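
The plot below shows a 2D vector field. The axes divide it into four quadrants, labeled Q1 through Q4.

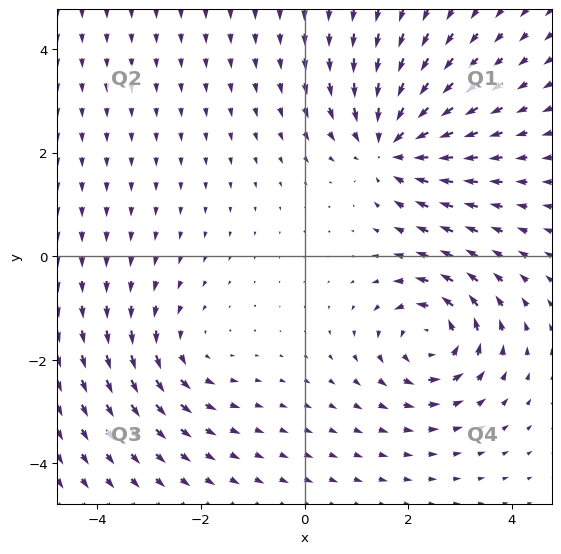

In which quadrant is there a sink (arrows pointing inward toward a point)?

Q1

The sink sits at approximately (1.7, 2.1), which lies in quadrant Q1. The divergence there is about -5, negative as expected for a sink.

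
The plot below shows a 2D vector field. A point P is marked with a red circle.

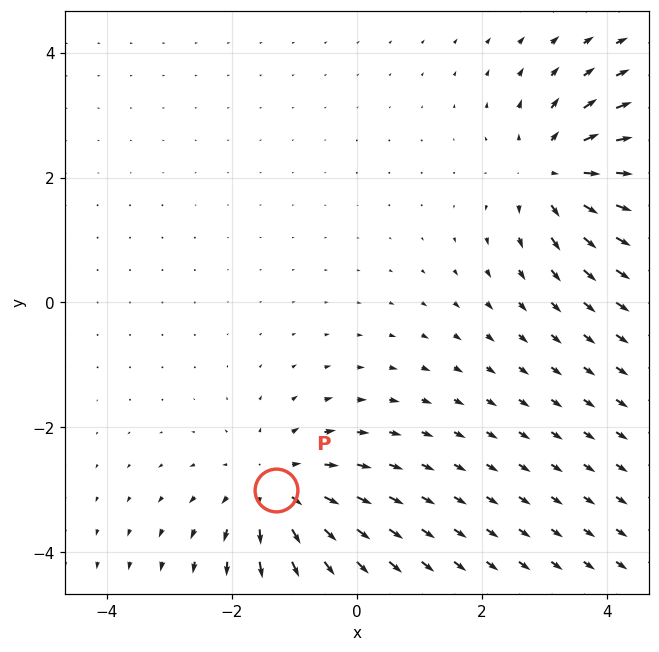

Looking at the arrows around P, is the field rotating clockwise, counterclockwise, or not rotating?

Near P at (-1.3, -3.0) the arrows show no circulation. The curl there is ≈0.

not rotating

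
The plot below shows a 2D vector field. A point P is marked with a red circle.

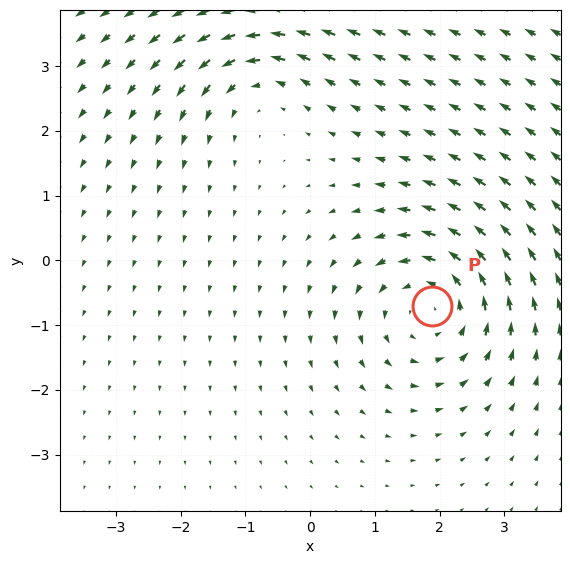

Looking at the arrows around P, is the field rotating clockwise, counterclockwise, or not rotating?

Near P at (1.9, -0.7) the arrows circulate counterclockwise. The curl (z-component) there is about +4; positive curl means counterclockwise rotation.

counterclockwise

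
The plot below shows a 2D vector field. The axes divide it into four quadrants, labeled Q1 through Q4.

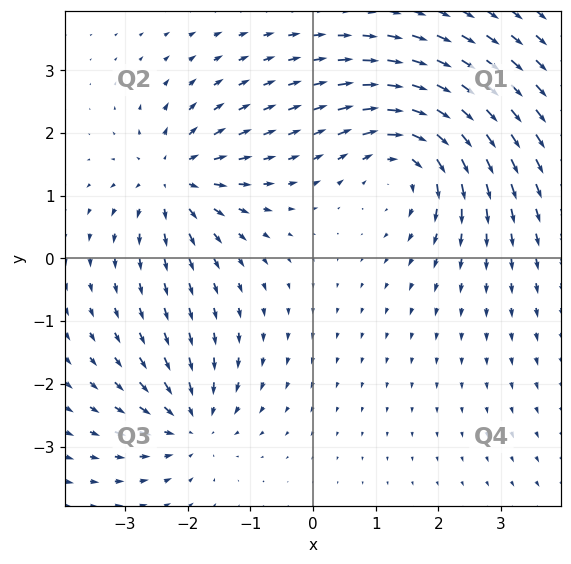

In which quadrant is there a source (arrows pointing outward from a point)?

The source sits at approximately (-2.2, 1.3), which lies in quadrant Q2. The divergence there is about +5, positive as expected for a source.

Q2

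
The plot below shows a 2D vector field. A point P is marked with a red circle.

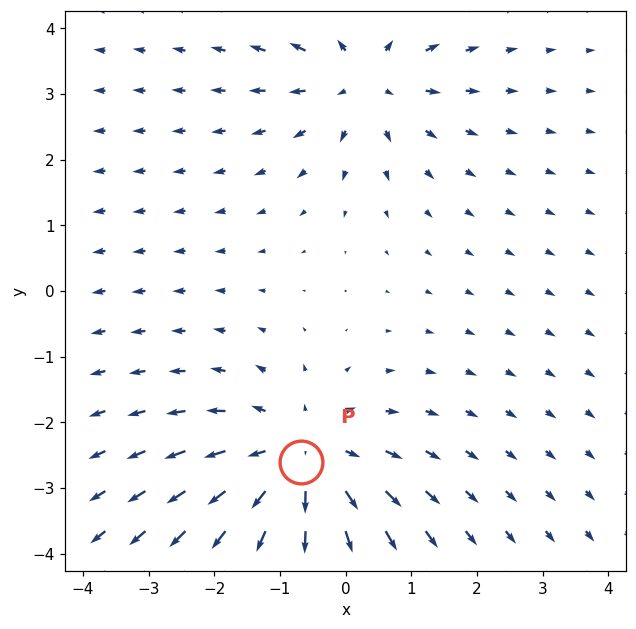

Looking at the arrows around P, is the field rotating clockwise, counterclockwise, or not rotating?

not rotating

Near P at (-0.7, -2.6) the arrows show no circulation. The curl there is ≈0.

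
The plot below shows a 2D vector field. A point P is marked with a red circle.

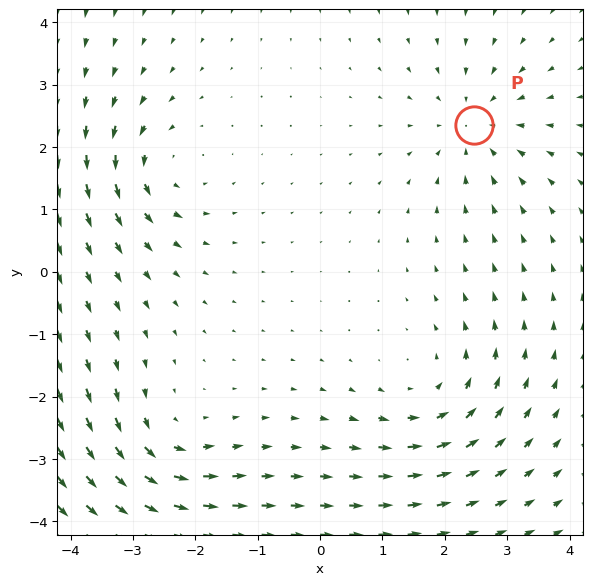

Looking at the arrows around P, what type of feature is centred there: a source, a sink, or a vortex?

sink

At P (2.5, 2.4) the arrows converge inward. Divergence about -3, curl ≈0 — negative divergence with near-zero curl is a sink.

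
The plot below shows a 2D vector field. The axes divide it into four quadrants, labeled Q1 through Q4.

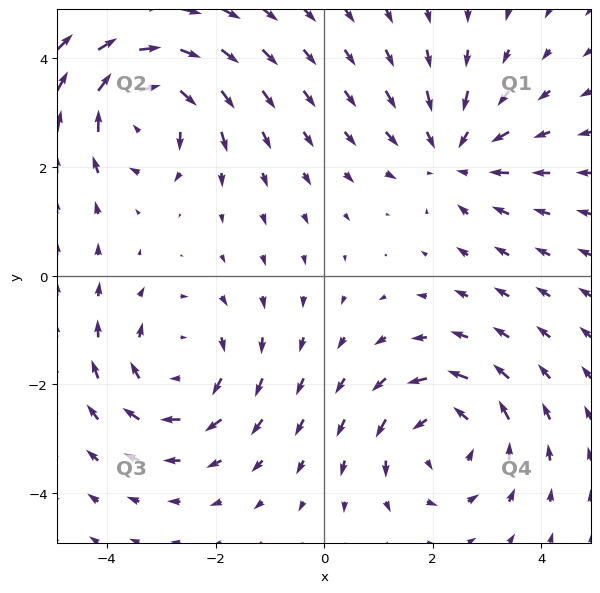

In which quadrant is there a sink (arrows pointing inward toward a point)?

The sink sits at approximately (2.4, 2.2), which lies in quadrant Q1. The divergence there is about -3, negative as expected for a sink.

Q1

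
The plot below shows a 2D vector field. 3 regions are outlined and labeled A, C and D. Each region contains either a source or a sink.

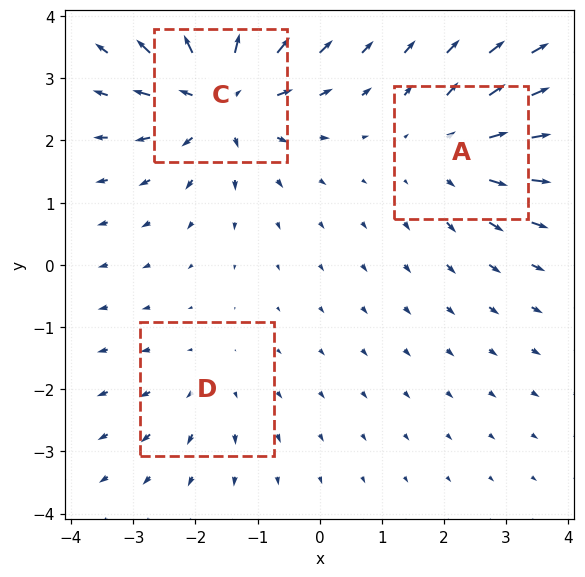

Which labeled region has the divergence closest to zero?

D

Divergence at each region's feature centre — A: about +3, C: about +5, D: about +2. Region D is closest to zero.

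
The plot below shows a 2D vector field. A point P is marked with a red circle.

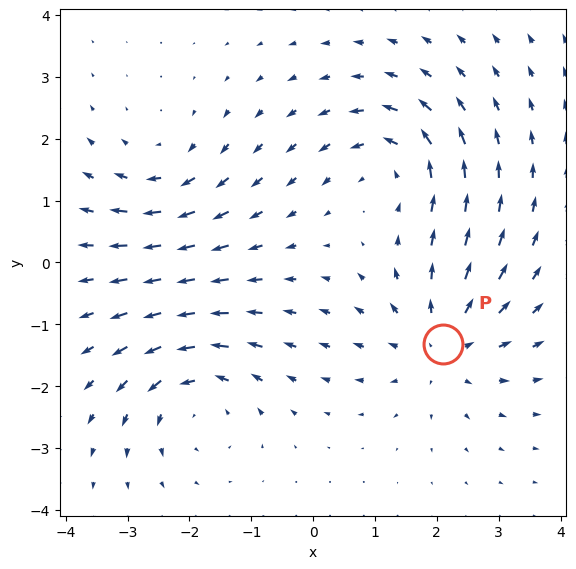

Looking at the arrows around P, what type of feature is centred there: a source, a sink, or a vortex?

At P (2.1, -1.3) the arrows spread outward. Divergence about +4, curl ≈0 — positive divergence with near-zero curl is a source.

source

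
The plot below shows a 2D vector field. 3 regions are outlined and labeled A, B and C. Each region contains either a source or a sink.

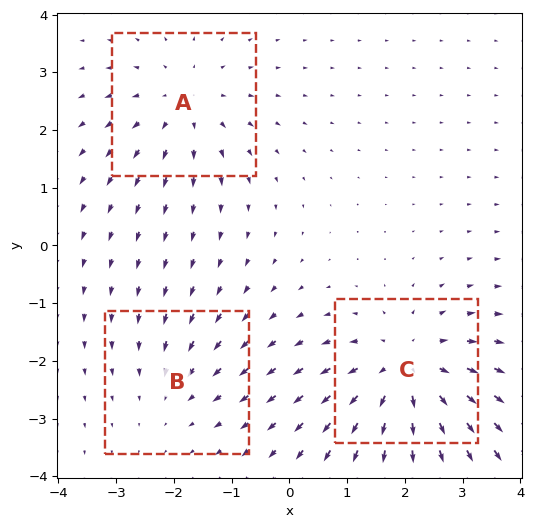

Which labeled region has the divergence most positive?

C

Divergence at each region's feature centre — A: about +3, B: about -2, C: about +4. Region C is most positive.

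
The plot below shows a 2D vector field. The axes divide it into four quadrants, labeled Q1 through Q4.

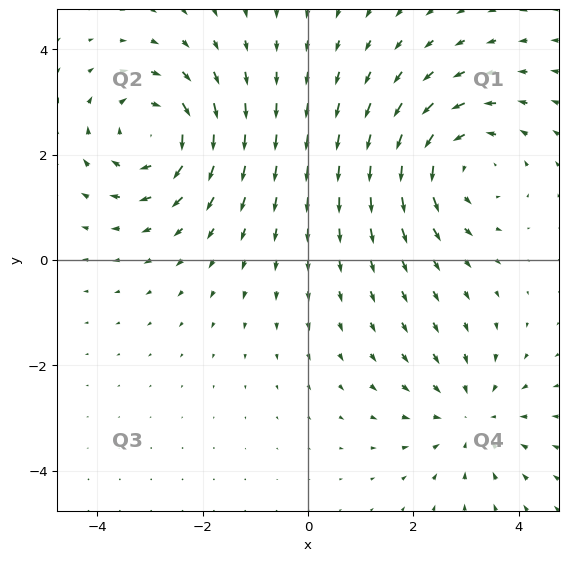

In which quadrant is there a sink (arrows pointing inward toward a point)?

The sink sits at approximately (3.1, -3.0), which lies in quadrant Q4. The divergence there is about -3, negative as expected for a sink.

Q4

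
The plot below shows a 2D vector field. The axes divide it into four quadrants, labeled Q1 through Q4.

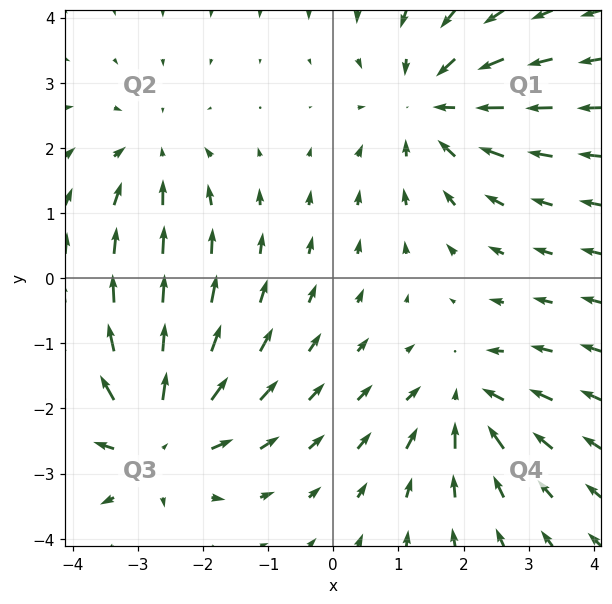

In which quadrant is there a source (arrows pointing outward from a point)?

Q3

The source sits at approximately (-2.7, -2.5), which lies in quadrant Q3. The divergence there is about +5, positive as expected for a source.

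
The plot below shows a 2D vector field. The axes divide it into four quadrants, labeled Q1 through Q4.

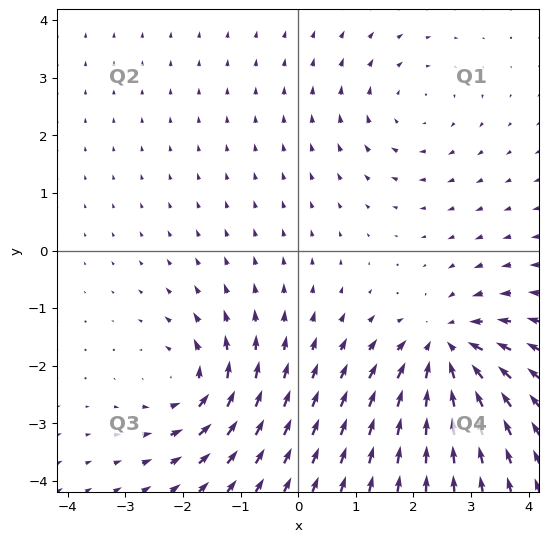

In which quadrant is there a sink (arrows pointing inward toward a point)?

The sink sits at approximately (2.6, -1.7), which lies in quadrant Q4. The divergence there is about -5, negative as expected for a sink.

Q4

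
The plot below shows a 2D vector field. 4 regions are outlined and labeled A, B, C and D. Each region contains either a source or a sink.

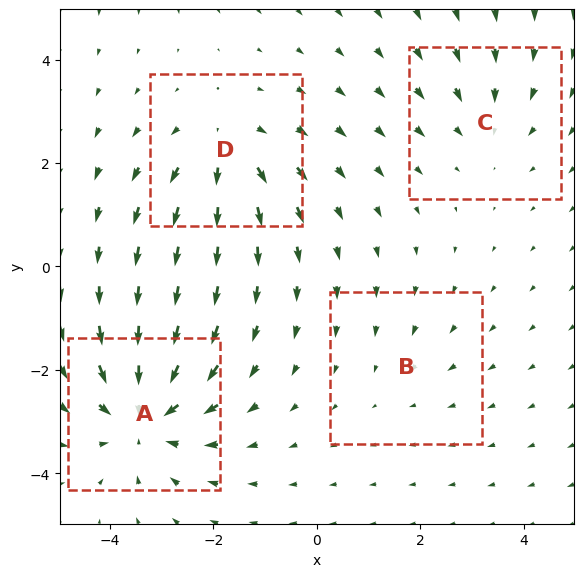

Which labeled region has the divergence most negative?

Divergence at each region's feature centre — A: about -6, B: about -2, C: about -3, D: about +4. Region A is most negative.

A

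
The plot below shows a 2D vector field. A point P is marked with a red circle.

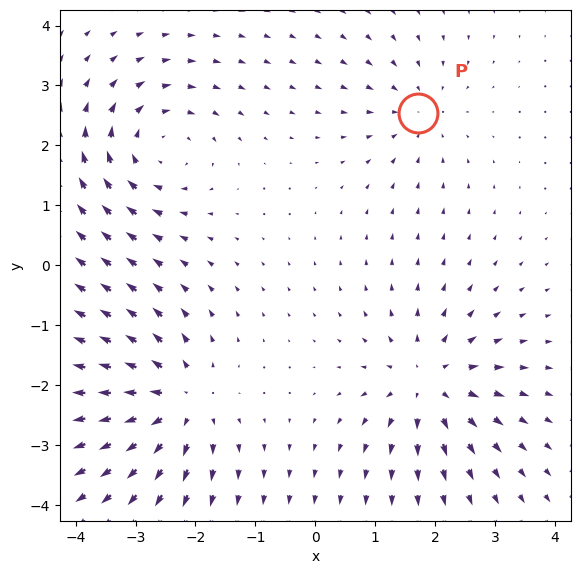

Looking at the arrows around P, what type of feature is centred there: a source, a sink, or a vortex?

At P (1.7, 2.5) the arrows converge inward. Divergence about -3, curl ≈0 — negative divergence with near-zero curl is a sink.

sink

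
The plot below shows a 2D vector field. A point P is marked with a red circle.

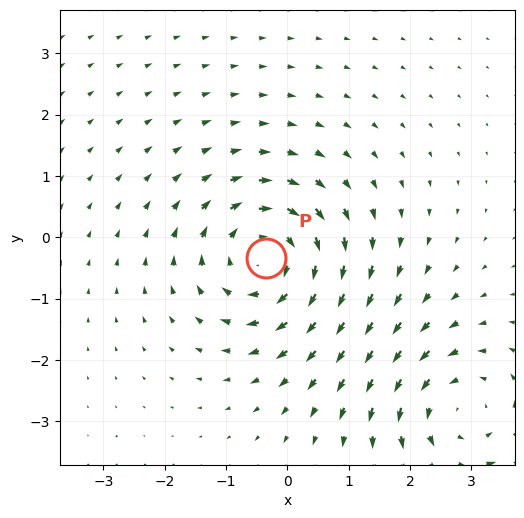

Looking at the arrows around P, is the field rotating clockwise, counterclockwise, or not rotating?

Near P at (-0.3, -0.3) the arrows circulate clockwise. The curl (z-component) there is about -5; negative curl means clockwise rotation.

clockwise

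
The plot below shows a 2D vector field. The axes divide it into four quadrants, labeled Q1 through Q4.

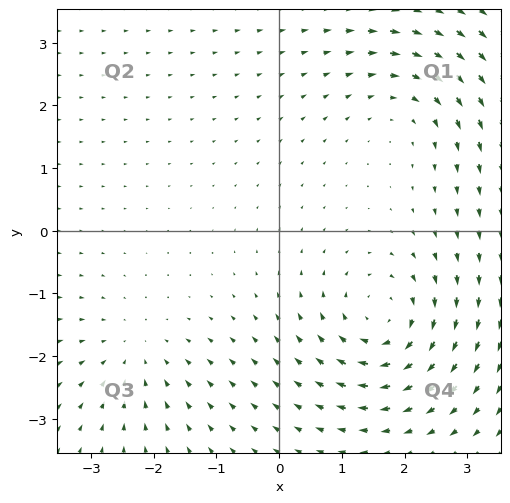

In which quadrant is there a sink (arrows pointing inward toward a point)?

The sink sits at approximately (-2.3, -2.0), which lies in quadrant Q3. The divergence there is about -2, negative as expected for a sink.

Q3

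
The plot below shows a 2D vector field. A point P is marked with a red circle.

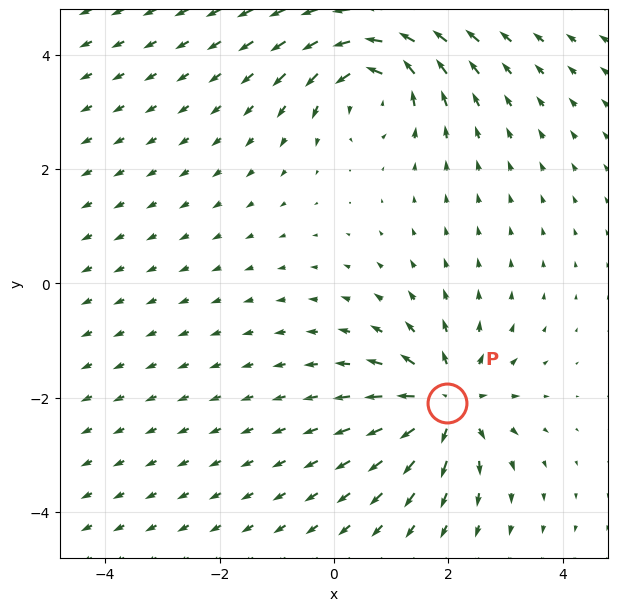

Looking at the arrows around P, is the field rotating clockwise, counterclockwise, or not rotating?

Near P at (2.0, -2.1) the arrows show no circulation. The curl there is ≈0.

not rotating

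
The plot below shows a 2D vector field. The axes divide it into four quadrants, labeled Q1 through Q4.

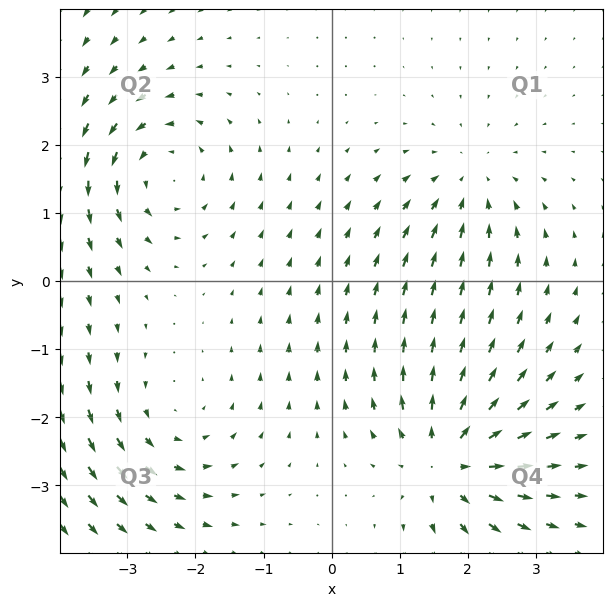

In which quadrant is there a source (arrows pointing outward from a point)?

Q4

The source sits at approximately (1.7, -2.6), which lies in quadrant Q4. The divergence there is about +6, positive as expected for a source.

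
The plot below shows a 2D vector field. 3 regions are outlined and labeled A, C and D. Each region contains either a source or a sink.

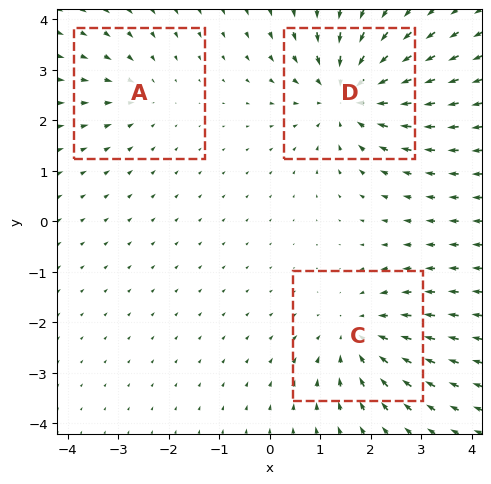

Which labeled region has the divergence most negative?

D

Divergence at each region's feature centre — A: about -2, C: about -3, D: about -4. Region D is most negative.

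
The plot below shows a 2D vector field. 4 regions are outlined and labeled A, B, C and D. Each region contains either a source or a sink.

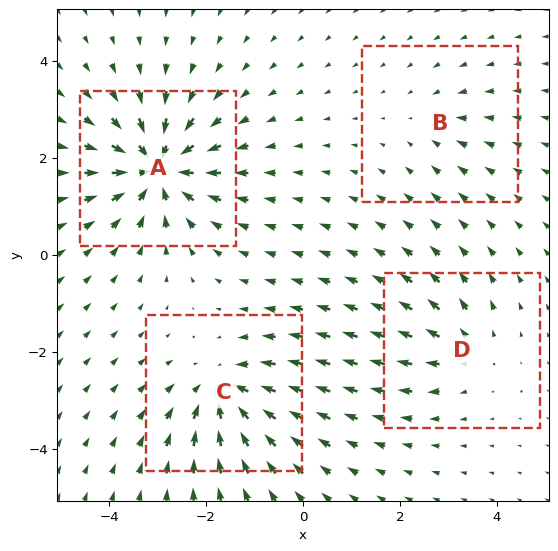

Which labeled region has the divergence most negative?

Divergence at each region's feature centre — A: about -8, B: about -2, C: about -6, D: about +4. Region A is most negative.

A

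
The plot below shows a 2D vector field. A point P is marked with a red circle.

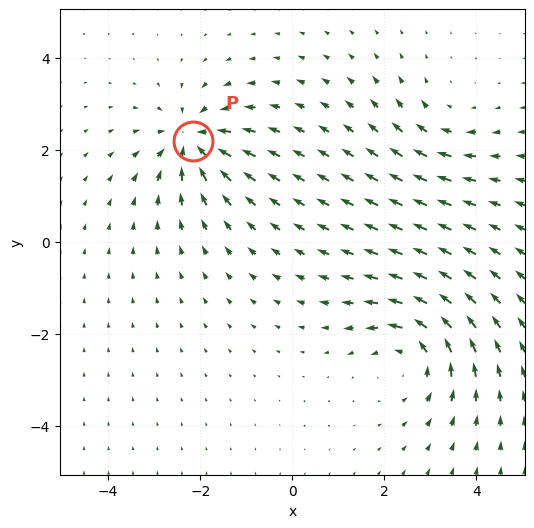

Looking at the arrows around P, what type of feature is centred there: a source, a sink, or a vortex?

sink

At P (-2.2, 2.2) the arrows converge inward. Divergence about -6, curl ≈0 — negative divergence with near-zero curl is a sink.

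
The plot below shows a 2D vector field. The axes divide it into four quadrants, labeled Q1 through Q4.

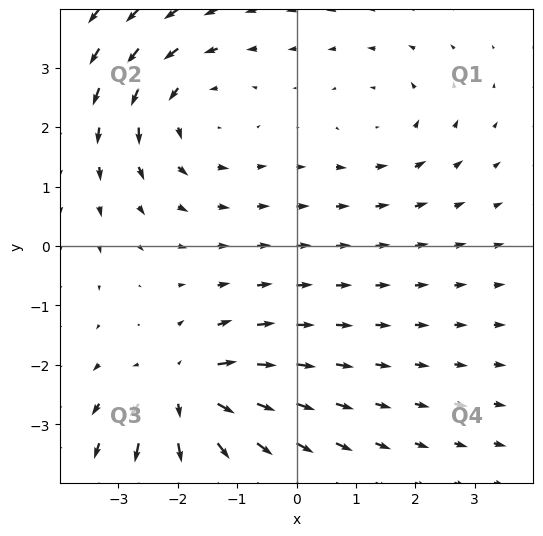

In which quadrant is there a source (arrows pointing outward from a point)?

Q3

The source sits at approximately (-1.8, -2.5), which lies in quadrant Q3. The divergence there is about +7, positive as expected for a source.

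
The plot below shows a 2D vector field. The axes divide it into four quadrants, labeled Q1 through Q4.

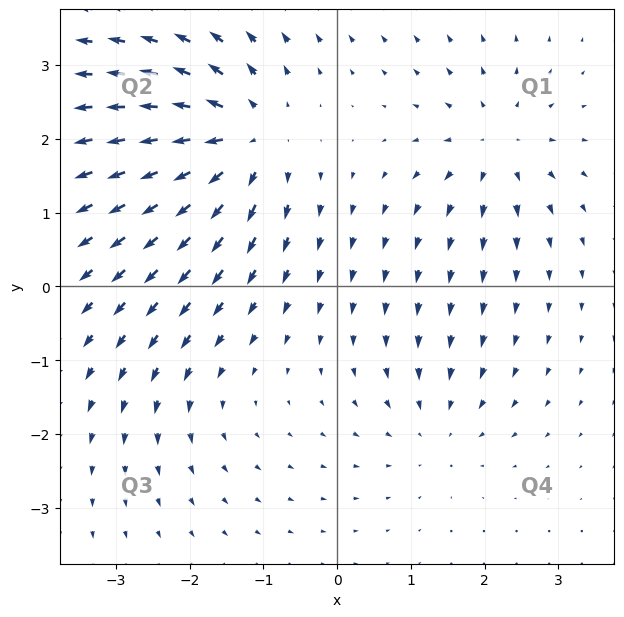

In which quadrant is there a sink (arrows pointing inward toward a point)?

Q4

The sink sits at approximately (1.3, -1.9), which lies in quadrant Q4. The divergence there is about -3, negative as expected for a sink.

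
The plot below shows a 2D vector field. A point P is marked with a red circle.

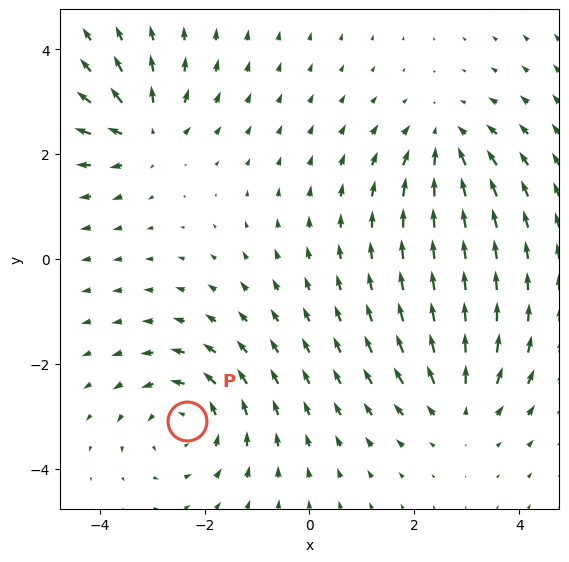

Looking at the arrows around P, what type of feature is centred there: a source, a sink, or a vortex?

At P (-2.3, -3.1) the arrows circulate counterclockwise. Divergence ≈0, curl about +4 — near-zero divergence with nonzero curl is a vortex.

vortex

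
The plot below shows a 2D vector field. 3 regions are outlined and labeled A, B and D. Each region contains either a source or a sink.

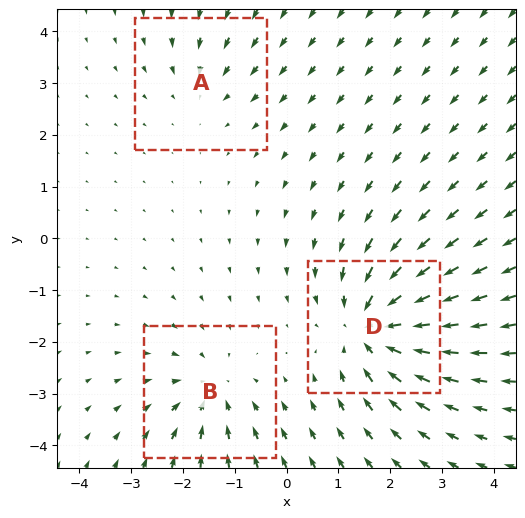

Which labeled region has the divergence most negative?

D

Divergence at each region's feature centre — A: about -2, B: about -3, D: about -5. Region D is most negative.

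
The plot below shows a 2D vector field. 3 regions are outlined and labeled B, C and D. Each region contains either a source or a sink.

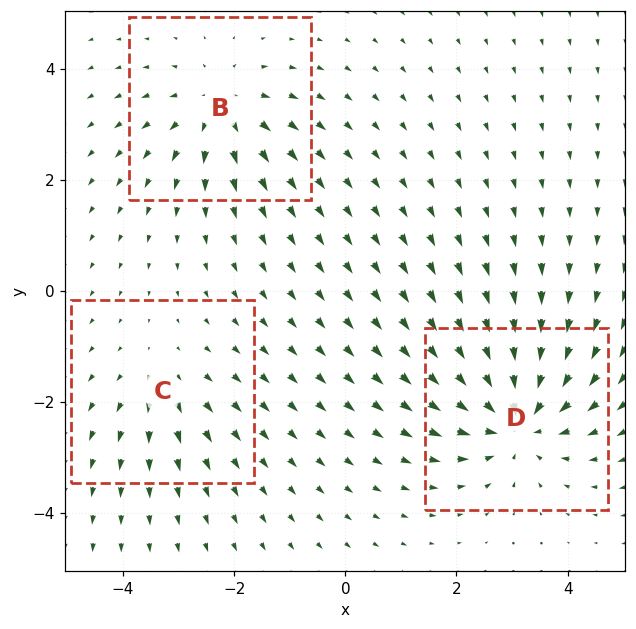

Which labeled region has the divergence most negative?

D

Divergence at each region's feature centre — B: about +3, C: about +2, D: about -5. Region D is most negative.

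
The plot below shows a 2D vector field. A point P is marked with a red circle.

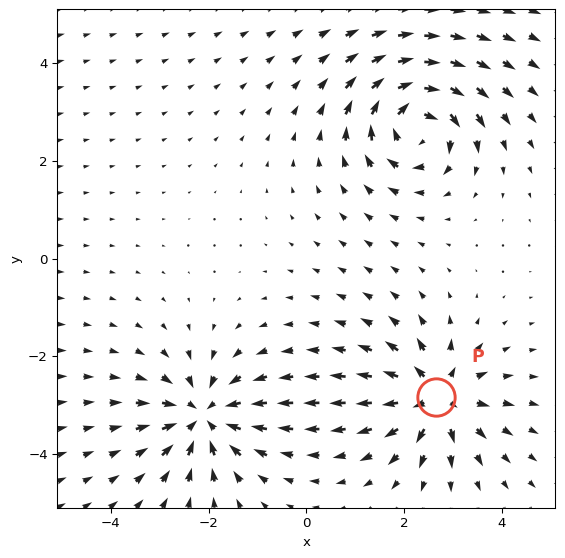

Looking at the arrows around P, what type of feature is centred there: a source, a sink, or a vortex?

At P (2.7, -2.8) the arrows spread outward. Divergence about +5, curl ≈0 — positive divergence with near-zero curl is a source.

source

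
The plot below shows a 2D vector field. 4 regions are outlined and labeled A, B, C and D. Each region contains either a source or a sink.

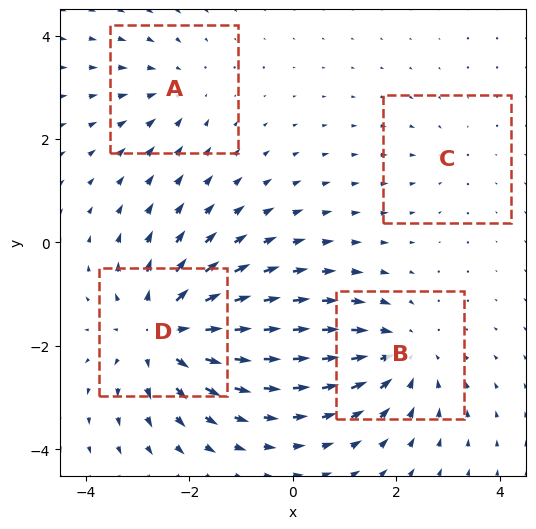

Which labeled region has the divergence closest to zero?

C

Divergence at each region's feature centre — A: about -3, B: about -4, C: about -2, D: about +6. Region C is closest to zero.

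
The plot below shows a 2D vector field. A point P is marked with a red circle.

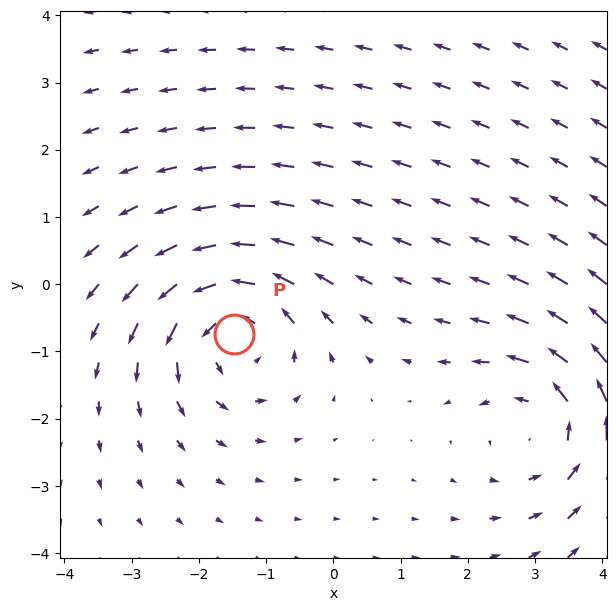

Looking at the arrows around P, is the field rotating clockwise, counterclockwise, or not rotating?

counterclockwise

Near P at (-1.5, -0.7) the arrows circulate counterclockwise. The curl (z-component) there is about +5; positive curl means counterclockwise rotation.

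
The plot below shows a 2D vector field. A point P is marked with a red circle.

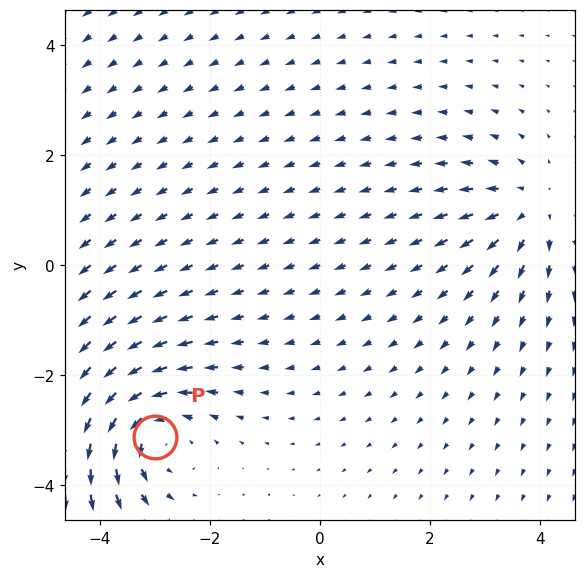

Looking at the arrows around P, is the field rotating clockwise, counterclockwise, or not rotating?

Near P at (-3.0, -3.1) the arrows circulate counterclockwise. The curl (z-component) there is about +3; positive curl means counterclockwise rotation.

counterclockwise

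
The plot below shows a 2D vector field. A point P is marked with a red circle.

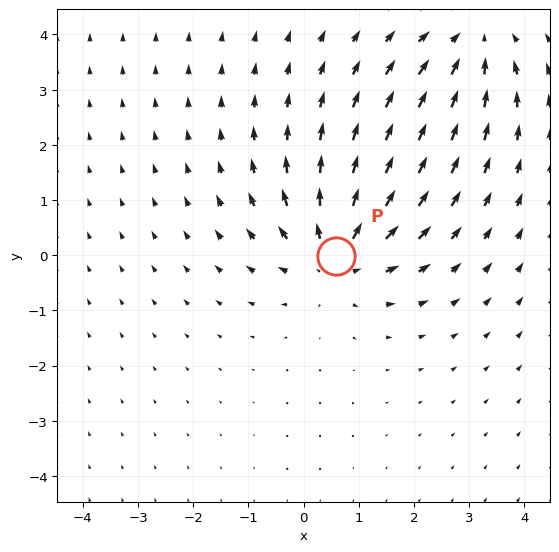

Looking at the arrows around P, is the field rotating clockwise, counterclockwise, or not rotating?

Near P at (0.6, -0.0) the arrows show no circulation. The curl there is ≈0.

not rotating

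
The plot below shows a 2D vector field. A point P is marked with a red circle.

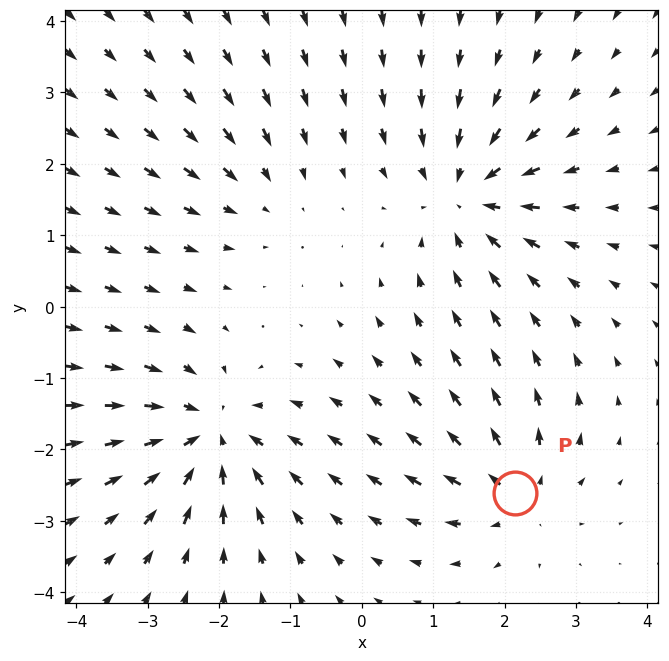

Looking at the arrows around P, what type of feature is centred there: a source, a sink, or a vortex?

At P (2.1, -2.6) the arrows spread outward. Divergence about +5, curl ≈0 — positive divergence with near-zero curl is a source.

source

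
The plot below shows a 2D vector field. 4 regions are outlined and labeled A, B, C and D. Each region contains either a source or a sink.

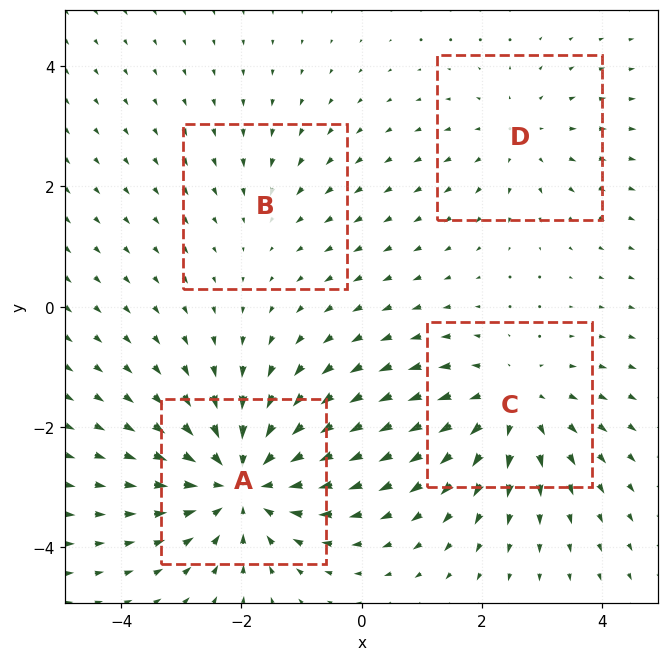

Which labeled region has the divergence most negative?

Divergence at each region's feature centre — A: about -6, B: about -2, C: about +4, D: about +3. Region A is most negative.

A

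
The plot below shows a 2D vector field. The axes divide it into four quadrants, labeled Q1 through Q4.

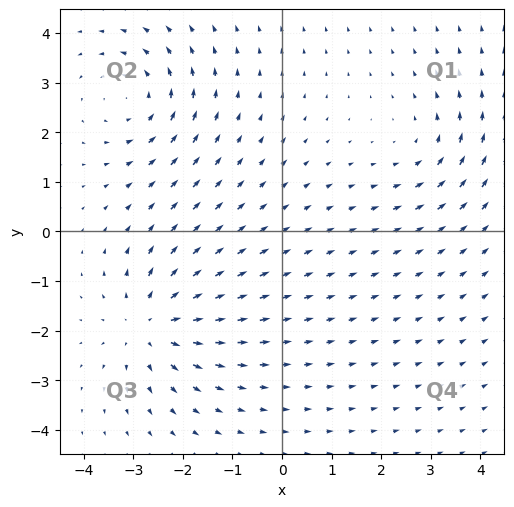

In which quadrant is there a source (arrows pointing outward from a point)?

Q3

The source sits at approximately (-2.6, -1.9), which lies in quadrant Q3. The divergence there is about +4, positive as expected for a source.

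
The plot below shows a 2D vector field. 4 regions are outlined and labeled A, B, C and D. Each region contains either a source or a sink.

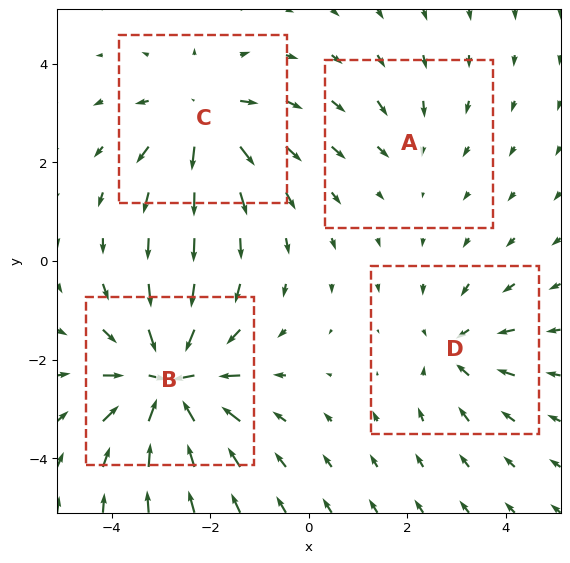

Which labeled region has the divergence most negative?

B

Divergence at each region's feature centre — A: about -2, B: about -8, C: about +5, D: about -4. Region B is most negative.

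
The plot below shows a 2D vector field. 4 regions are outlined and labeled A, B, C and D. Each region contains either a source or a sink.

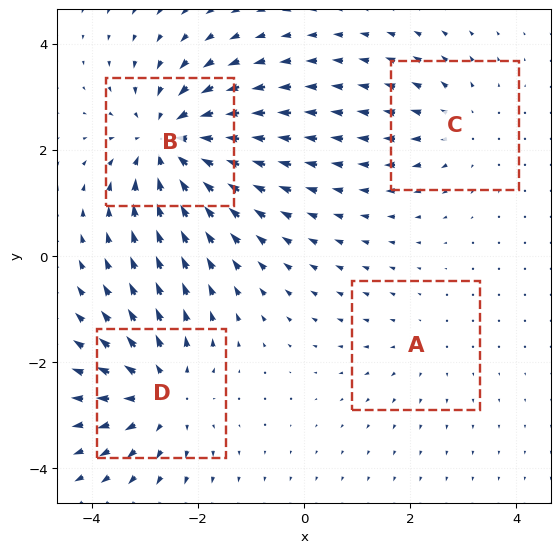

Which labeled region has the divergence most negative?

B

Divergence at each region's feature centre — A: about +2, B: about -6, C: about +3, D: about +5. Region B is most negative.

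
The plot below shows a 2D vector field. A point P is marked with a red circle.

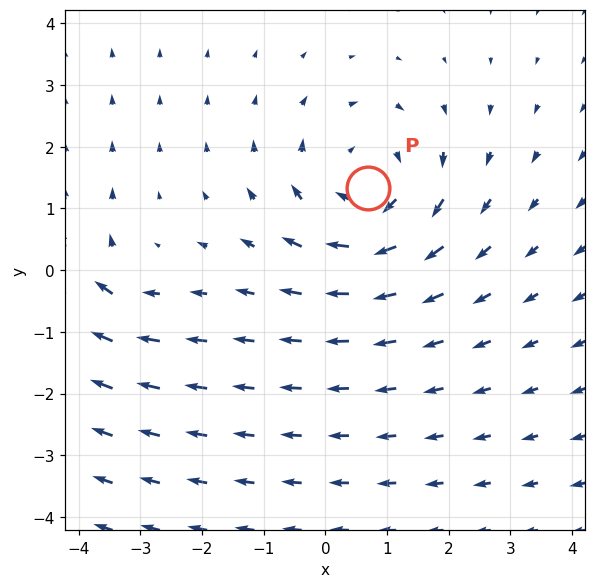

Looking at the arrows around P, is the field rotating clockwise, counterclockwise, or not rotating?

Near P at (0.7, 1.3) the arrows circulate clockwise. The curl (z-component) there is about -4; negative curl means clockwise rotation.

clockwise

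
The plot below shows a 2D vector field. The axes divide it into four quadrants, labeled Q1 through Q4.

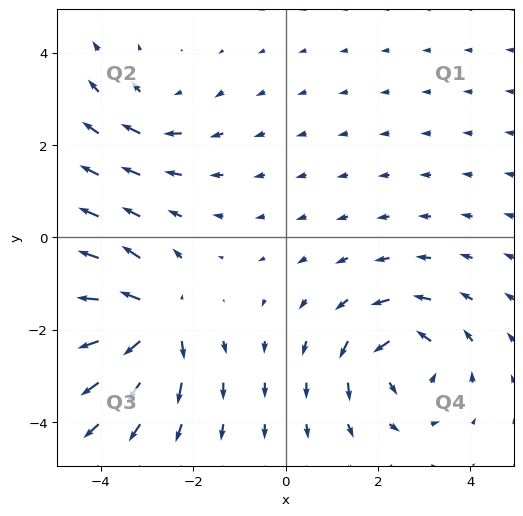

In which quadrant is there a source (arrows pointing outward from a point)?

Q3

The source sits at approximately (-2.8, -1.8), which lies in quadrant Q3. The divergence there is about +7, positive as expected for a source.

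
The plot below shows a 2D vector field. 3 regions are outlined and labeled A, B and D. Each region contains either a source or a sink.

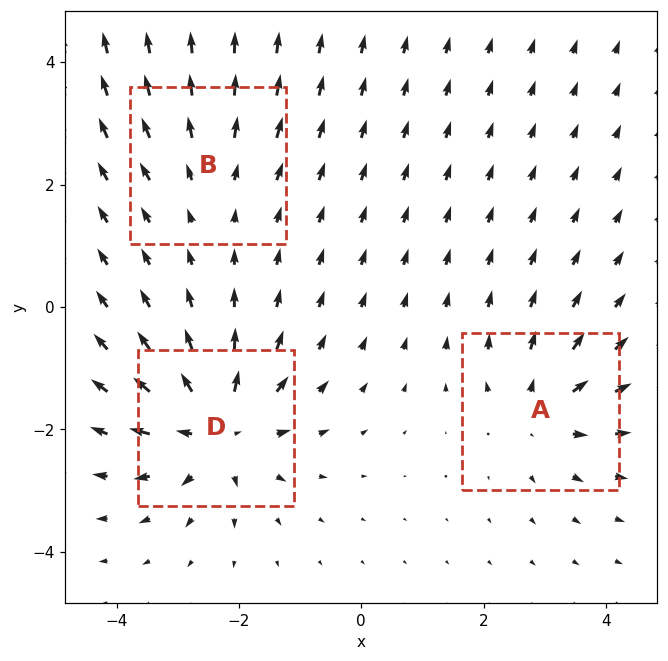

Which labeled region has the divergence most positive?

Divergence at each region's feature centre — A: about +4, B: about +2, D: about +6. Region D is most positive.

D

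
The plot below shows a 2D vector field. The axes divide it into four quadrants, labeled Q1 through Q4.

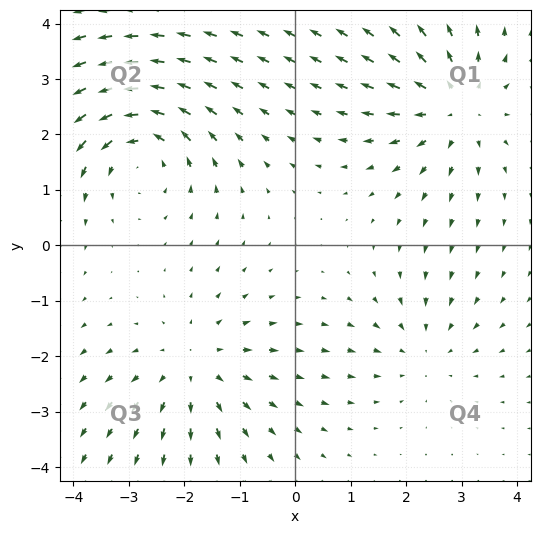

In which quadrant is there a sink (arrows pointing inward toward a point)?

Q4

The sink sits at approximately (2.3, -1.9), which lies in quadrant Q4. The divergence there is about -2, negative as expected for a sink.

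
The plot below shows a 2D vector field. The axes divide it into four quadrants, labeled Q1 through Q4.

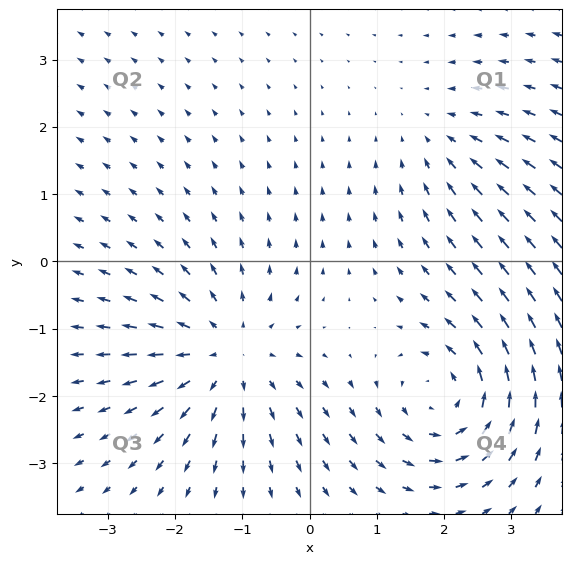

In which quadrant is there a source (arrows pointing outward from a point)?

The source sits at approximately (-1.2, -1.4), which lies in quadrant Q3. The divergence there is about +5, positive as expected for a source.

Q3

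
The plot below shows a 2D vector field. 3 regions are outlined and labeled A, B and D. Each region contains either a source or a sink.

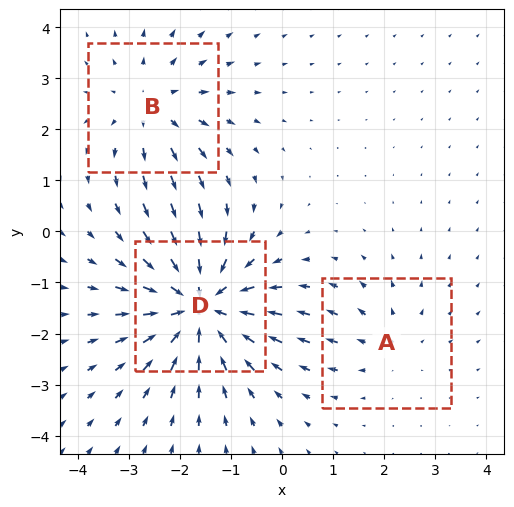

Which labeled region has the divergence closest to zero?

A

Divergence at each region's feature centre — A: about +2, B: about +3, D: about -5. Region A is closest to zero.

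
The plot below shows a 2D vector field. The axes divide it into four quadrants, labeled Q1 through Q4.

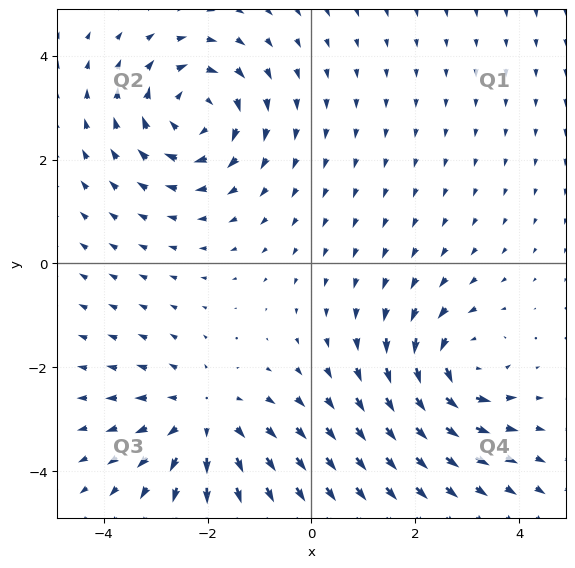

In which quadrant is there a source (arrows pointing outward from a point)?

The source sits at approximately (-2.1, -3.0), which lies in quadrant Q3. The divergence there is about +4, positive as expected for a source.

Q3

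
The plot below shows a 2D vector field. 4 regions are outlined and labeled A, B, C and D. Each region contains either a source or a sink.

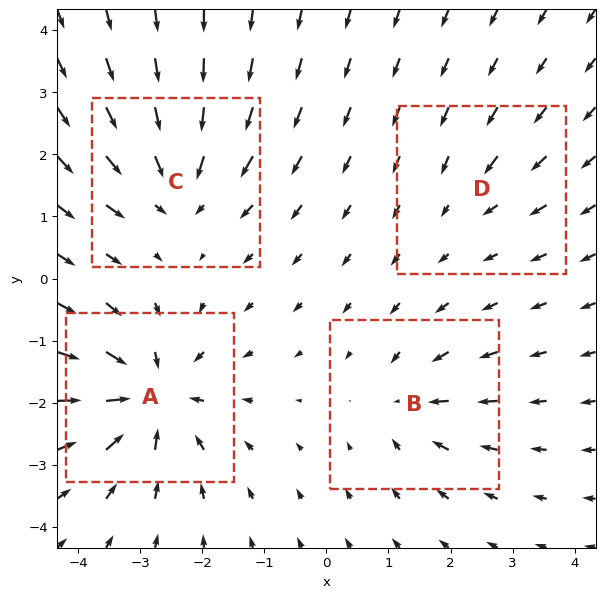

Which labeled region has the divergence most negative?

Divergence at each region's feature centre — A: about -8, B: about -4, C: about -5, D: about -2. Region A is most negative.

A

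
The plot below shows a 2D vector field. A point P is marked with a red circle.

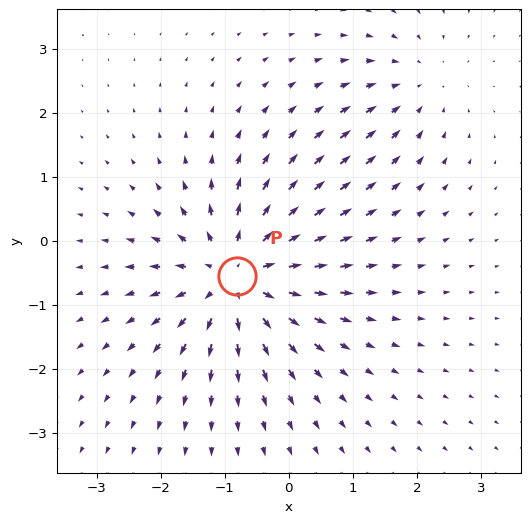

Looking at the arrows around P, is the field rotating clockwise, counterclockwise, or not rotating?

Near P at (-0.8, -0.5) the arrows show no circulation. The curl there is ≈0.

not rotating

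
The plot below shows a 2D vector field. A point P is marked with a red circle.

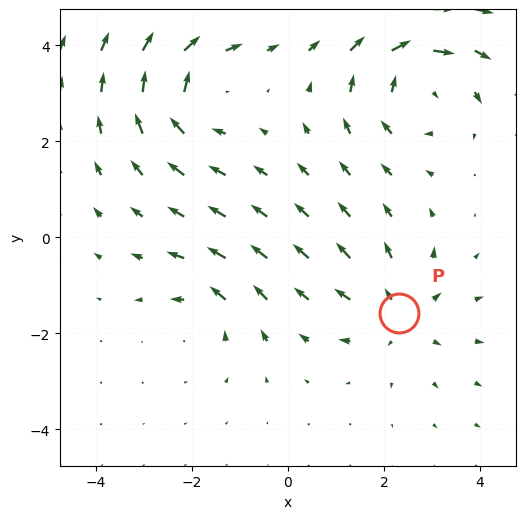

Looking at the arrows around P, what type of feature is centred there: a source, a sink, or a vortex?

source

At P (2.3, -1.6) the arrows spread outward. Divergence about +3, curl ≈0 — positive divergence with near-zero curl is a source.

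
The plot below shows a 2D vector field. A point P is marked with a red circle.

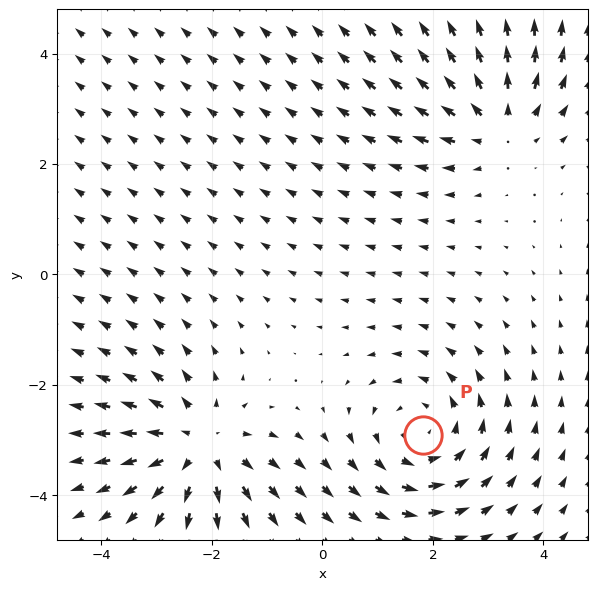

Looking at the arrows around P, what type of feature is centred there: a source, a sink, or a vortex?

At P (1.8, -2.9) the arrows circulate counterclockwise. Divergence ≈0, curl about +4 — near-zero divergence with nonzero curl is a vortex.

vortex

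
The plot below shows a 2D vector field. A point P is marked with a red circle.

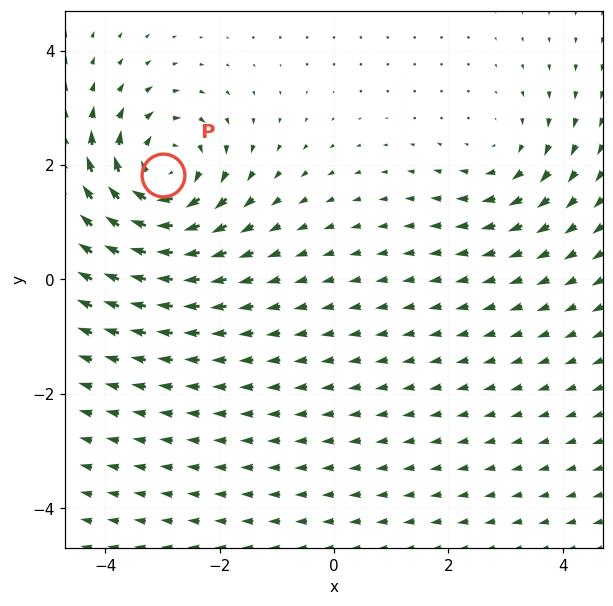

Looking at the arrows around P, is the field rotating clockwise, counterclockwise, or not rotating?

clockwise

Near P at (-3.0, 1.8) the arrows circulate clockwise. The curl (z-component) there is about -6; negative curl means clockwise rotation.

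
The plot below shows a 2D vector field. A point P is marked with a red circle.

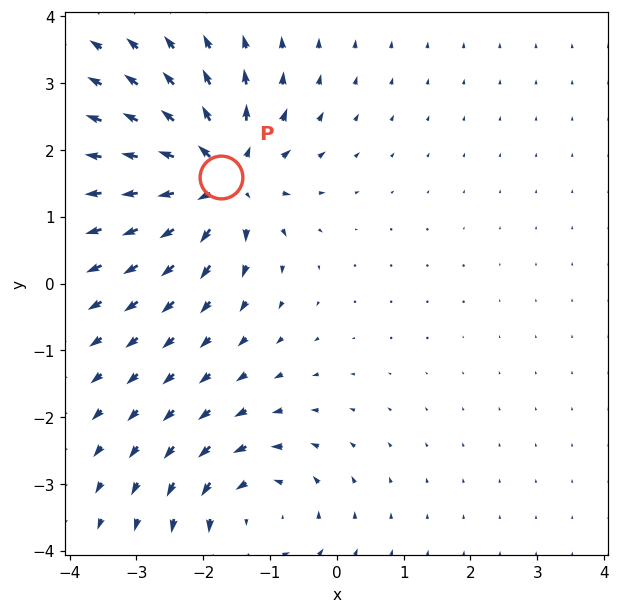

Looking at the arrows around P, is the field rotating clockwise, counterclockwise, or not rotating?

Near P at (-1.7, 1.6) the arrows show no circulation. The curl there is ≈0.

not rotating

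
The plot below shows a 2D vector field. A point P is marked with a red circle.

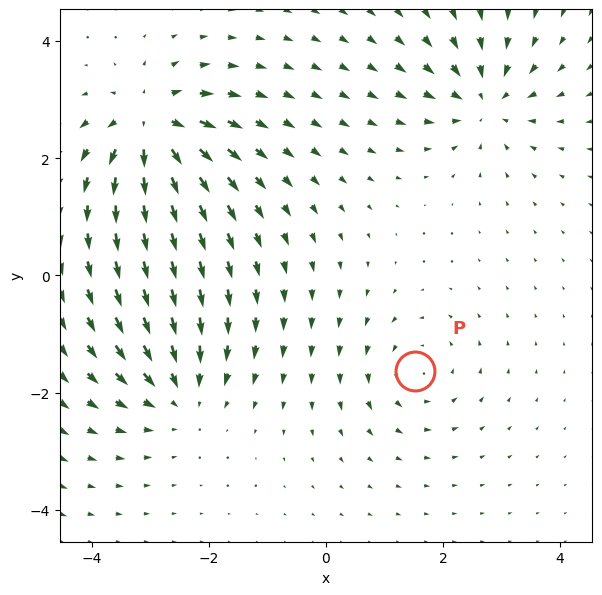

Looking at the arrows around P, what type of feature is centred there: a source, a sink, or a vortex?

At P (1.5, -1.6) the arrows circulate counterclockwise. Divergence ≈0, curl about +3 — near-zero divergence with nonzero curl is a vortex.

vortex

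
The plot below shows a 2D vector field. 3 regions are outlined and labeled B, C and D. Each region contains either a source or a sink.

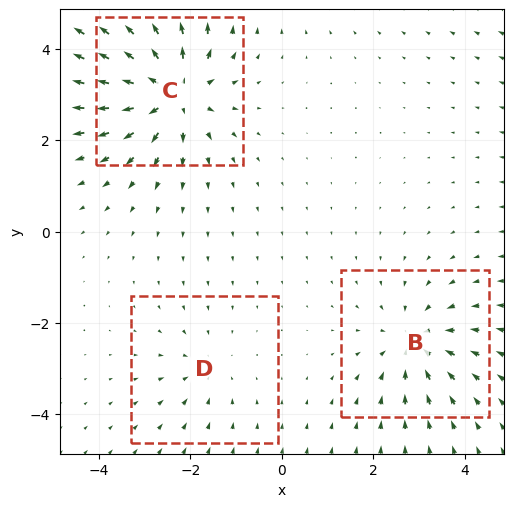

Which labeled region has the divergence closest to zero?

Divergence at each region's feature centre — B: about -3, C: about +5, D: about -2. Region D is closest to zero.

D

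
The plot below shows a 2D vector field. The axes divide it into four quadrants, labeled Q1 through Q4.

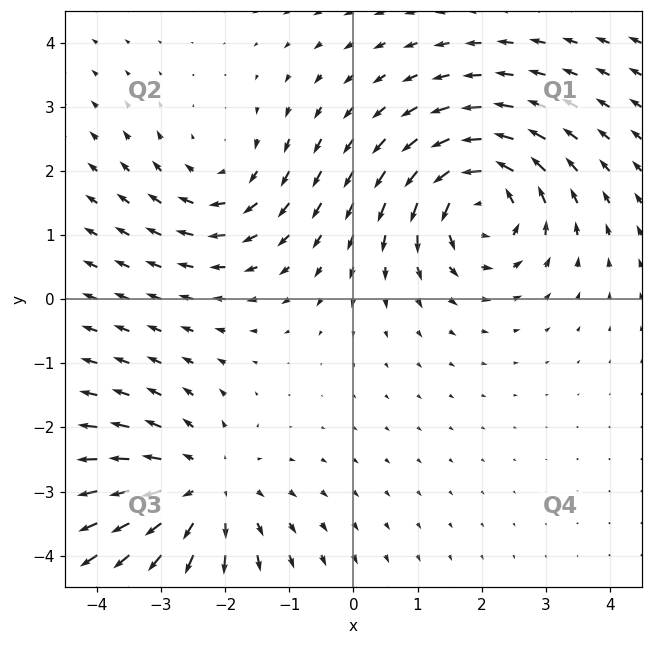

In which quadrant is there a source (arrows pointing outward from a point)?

The source sits at approximately (-2.4, -3.0), which lies in quadrant Q3. The divergence there is about +3, positive as expected for a source.

Q3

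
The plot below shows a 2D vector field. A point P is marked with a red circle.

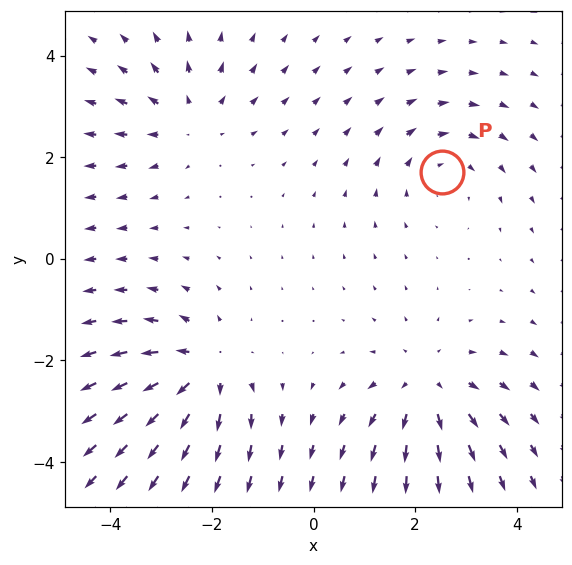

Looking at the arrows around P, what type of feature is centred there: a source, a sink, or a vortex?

vortex

At P (2.5, 1.7) the arrows circulate clockwise. Divergence ≈0, curl about -3 — near-zero divergence with nonzero curl is a vortex.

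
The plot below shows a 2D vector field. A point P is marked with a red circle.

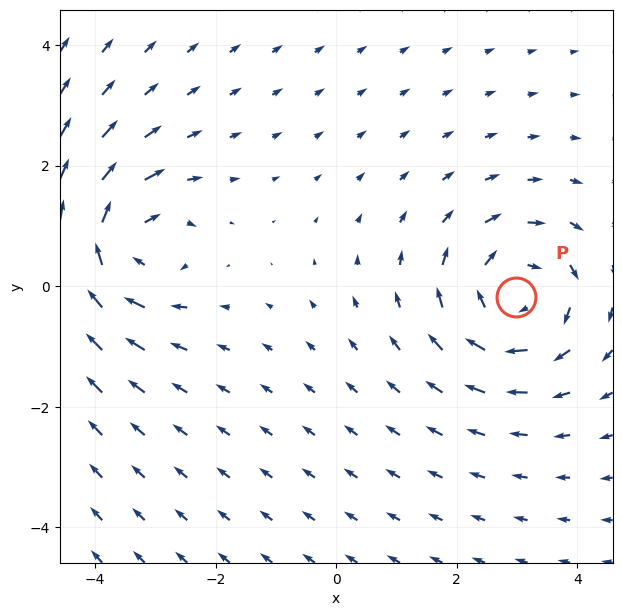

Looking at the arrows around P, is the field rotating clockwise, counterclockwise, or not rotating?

clockwise

Near P at (3.0, -0.2) the arrows circulate clockwise. The curl (z-component) there is about -4; negative curl means clockwise rotation.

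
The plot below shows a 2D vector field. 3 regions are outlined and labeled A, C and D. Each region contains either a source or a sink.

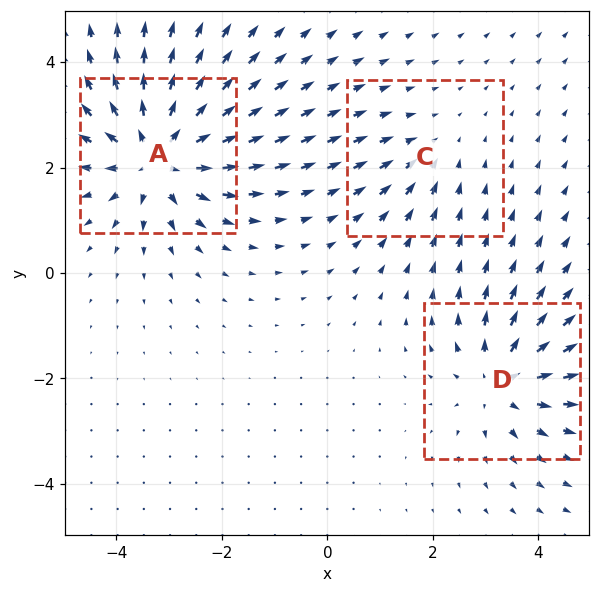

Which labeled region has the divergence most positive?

Divergence at each region's feature centre — A: about +5, C: about -2, D: about +4. Region A is most positive.

A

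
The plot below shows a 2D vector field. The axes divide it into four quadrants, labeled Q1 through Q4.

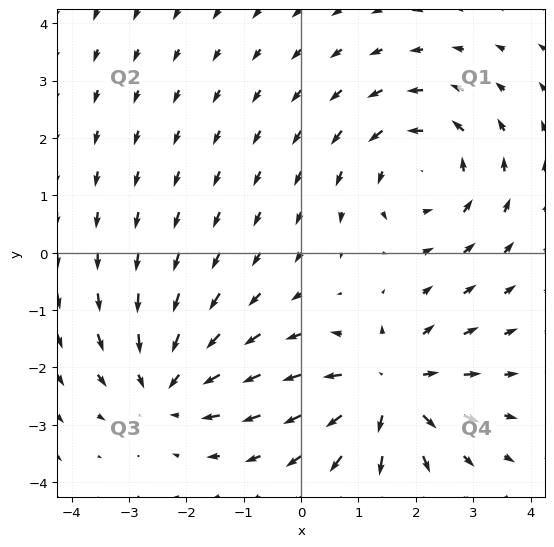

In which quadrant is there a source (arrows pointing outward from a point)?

The source sits at approximately (1.5, -2.4), which lies in quadrant Q4. The divergence there is about +5, positive as expected for a source.

Q4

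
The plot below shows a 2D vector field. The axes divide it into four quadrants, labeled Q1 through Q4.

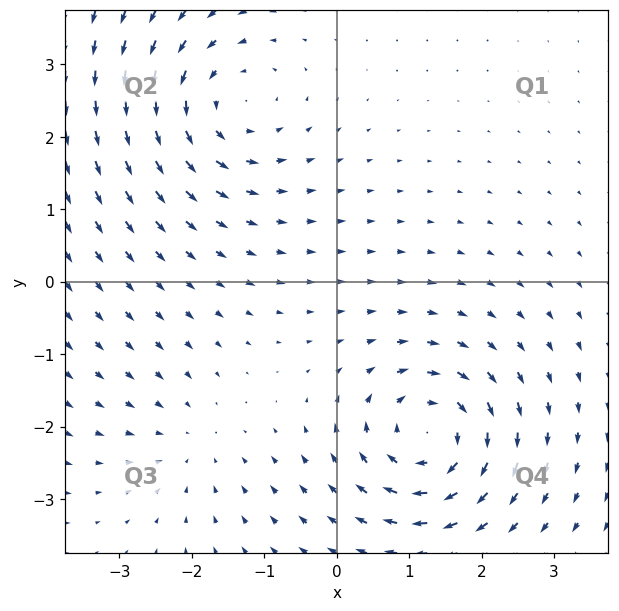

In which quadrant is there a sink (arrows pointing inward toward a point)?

The sink sits at approximately (-2.0, -2.2), which lies in quadrant Q3. The divergence there is about -2, negative as expected for a sink.

Q3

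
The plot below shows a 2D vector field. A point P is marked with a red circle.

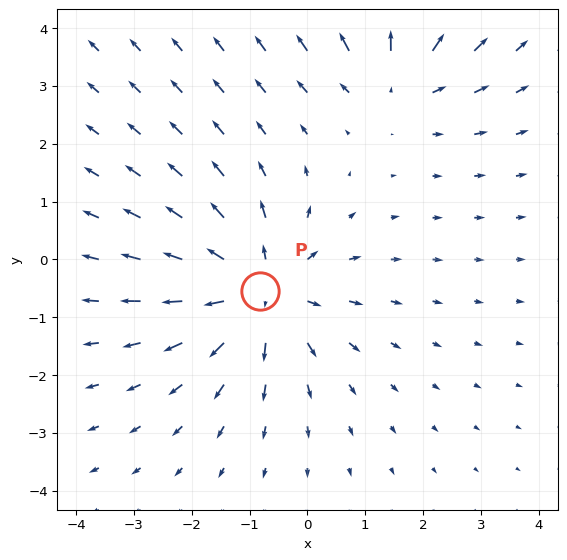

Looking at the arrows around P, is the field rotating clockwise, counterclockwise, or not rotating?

not rotating

Near P at (-0.8, -0.5) the arrows show no circulation. The curl there is ≈0.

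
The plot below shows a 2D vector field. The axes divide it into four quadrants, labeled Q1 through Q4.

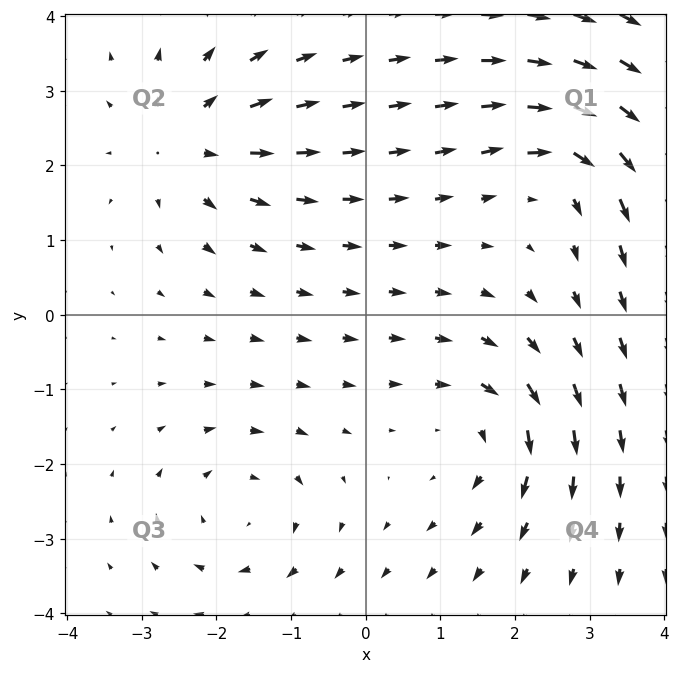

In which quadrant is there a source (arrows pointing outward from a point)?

The source sits at approximately (-2.4, 2.3), which lies in quadrant Q2. The divergence there is about +4, positive as expected for a source.

Q2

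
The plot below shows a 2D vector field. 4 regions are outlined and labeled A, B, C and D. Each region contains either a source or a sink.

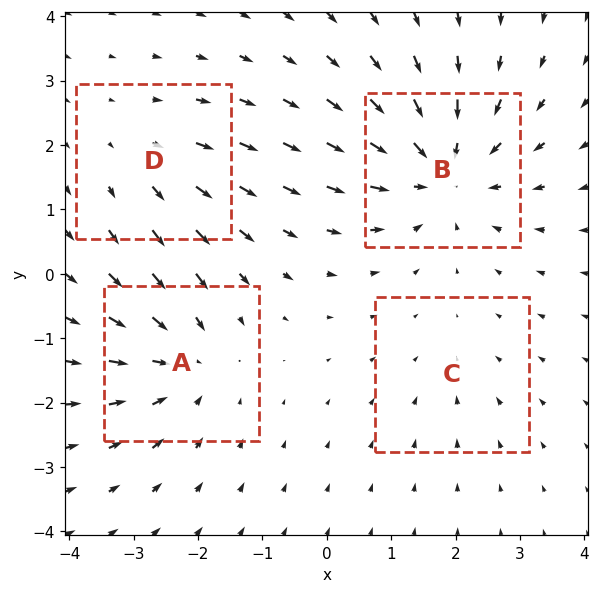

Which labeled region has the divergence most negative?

Divergence at each region's feature centre — A: about -4, B: about -6, C: about -2, D: about +3. Region B is most negative.

B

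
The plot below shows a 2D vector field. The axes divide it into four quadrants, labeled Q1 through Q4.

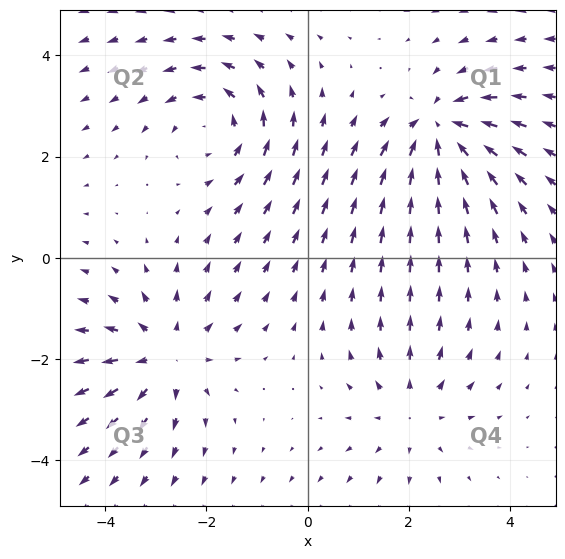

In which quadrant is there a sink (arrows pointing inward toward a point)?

The sink sits at approximately (2.6, 2.5), which lies in quadrant Q1. The divergence there is about -6, negative as expected for a sink.

Q1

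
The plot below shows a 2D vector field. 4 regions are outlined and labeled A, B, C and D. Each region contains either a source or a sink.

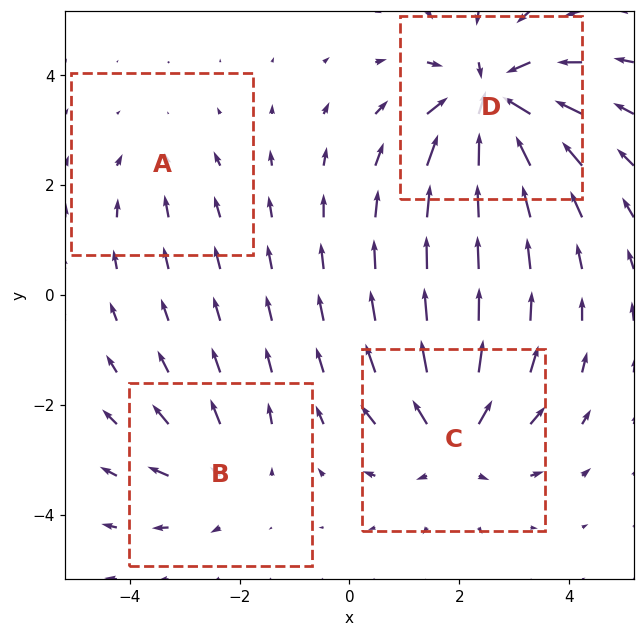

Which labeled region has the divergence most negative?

D

Divergence at each region's feature centre — A: about -2, B: about +3, C: about +5, D: about -8. Region D is most negative.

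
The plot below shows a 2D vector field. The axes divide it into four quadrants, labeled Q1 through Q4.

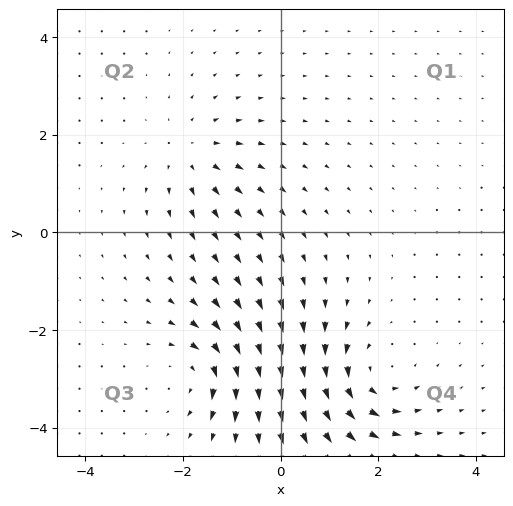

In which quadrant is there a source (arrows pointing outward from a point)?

The source sits at approximately (-1.9, 1.6), which lies in quadrant Q2. The divergence there is about +3, positive as expected for a source.

Q2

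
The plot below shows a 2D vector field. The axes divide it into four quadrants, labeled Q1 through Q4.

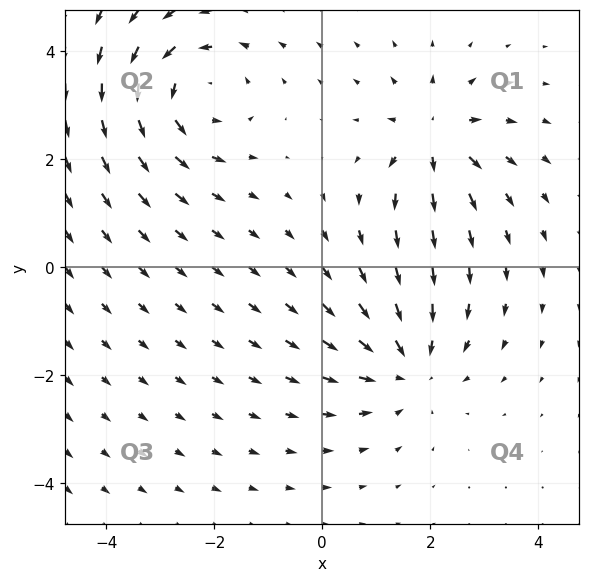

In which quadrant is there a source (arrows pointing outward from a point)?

The source sits at approximately (2.1, 2.4), which lies in quadrant Q1. The divergence there is about +4, positive as expected for a source.

Q1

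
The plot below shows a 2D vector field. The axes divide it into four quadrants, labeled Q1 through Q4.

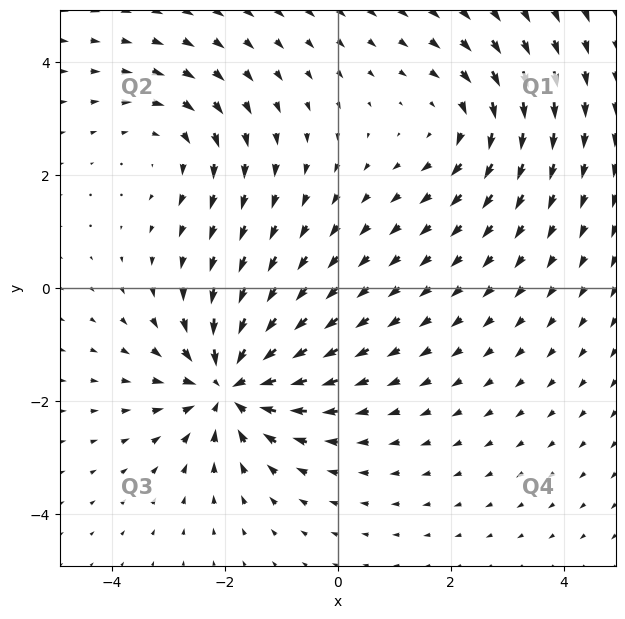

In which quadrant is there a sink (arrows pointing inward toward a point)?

Q3

The sink sits at approximately (-1.9, -1.7), which lies in quadrant Q3. The divergence there is about -5, negative as expected for a sink.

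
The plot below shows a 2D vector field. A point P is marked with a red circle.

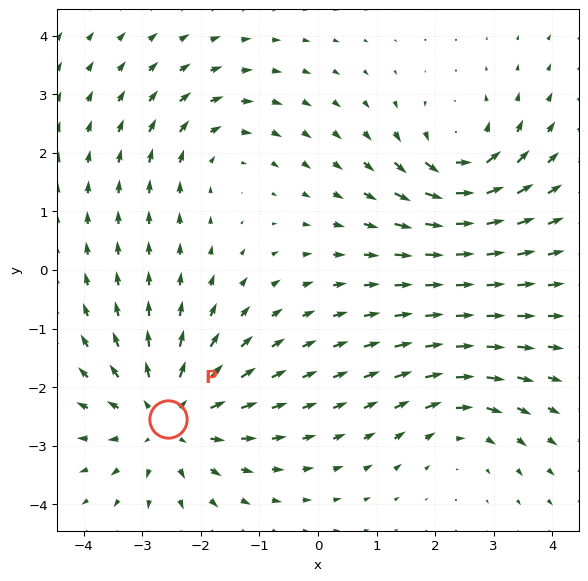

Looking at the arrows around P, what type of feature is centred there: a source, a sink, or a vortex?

At P (-2.6, -2.5) the arrows spread outward. Divergence about +4, curl ≈0 — positive divergence with near-zero curl is a source.

source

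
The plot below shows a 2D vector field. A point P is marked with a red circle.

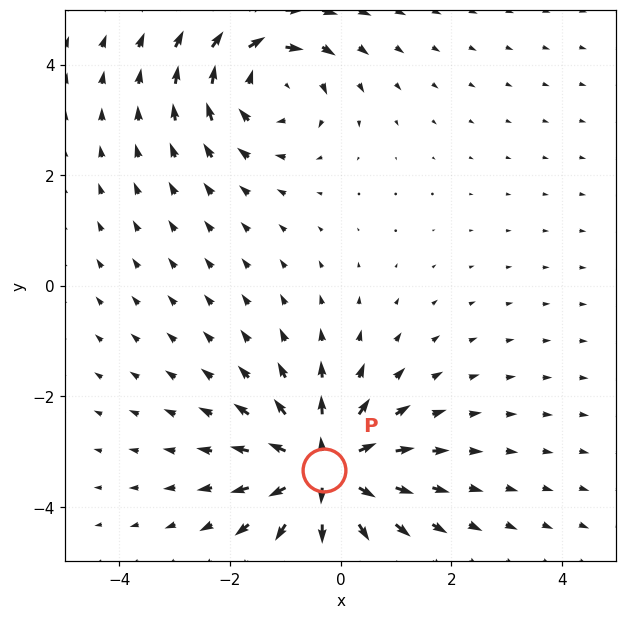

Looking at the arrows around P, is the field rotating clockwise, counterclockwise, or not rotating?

Near P at (-0.3, -3.3) the arrows show no circulation. The curl there is ≈0.

not rotating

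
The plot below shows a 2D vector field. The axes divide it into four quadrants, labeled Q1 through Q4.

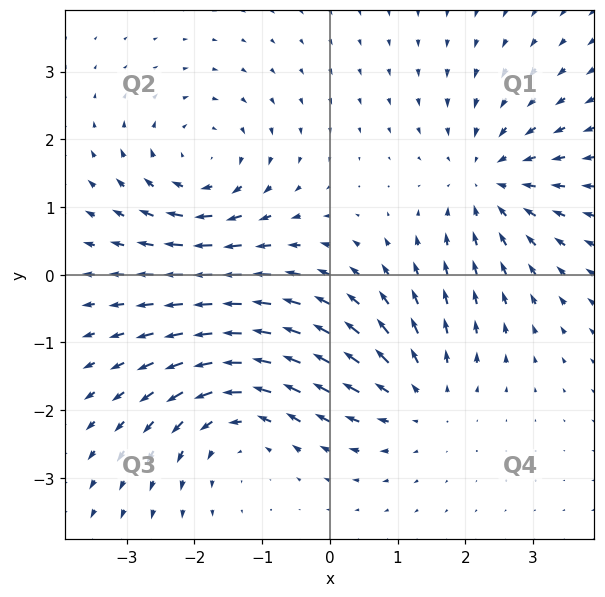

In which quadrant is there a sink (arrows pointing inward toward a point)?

Q1

The sink sits at approximately (2.3, 1.4), which lies in quadrant Q1. The divergence there is about -4, negative as expected for a sink.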